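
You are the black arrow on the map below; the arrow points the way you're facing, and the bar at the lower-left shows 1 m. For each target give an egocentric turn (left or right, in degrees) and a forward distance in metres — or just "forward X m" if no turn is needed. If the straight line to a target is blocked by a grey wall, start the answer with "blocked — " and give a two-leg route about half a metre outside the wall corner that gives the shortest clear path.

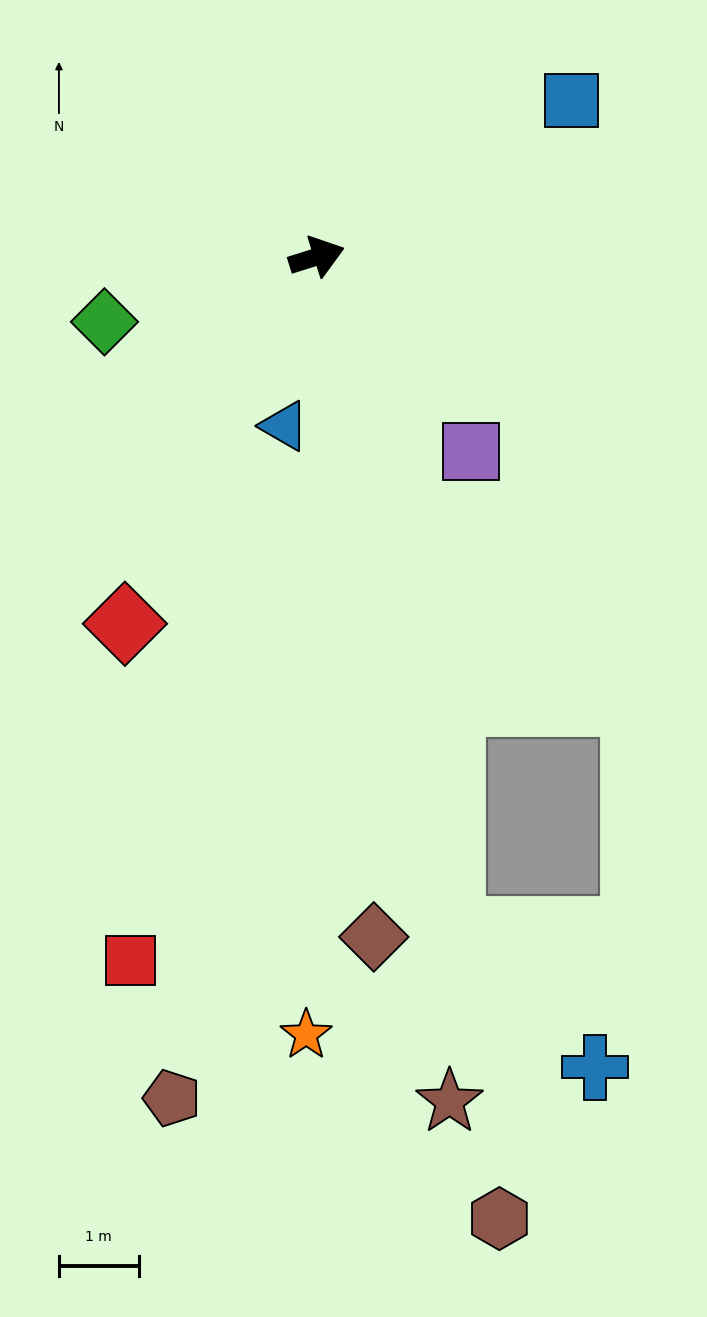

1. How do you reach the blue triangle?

turn right 118°, forward 2.2 m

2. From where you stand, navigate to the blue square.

turn left 14°, forward 3.7 m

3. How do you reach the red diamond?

turn right 135°, forward 5.2 m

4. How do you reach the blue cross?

blocked — turn right 96°, forward 8.6 m, then turn left 35°, forward 2.5 m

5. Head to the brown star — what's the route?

turn right 99°, forward 10.7 m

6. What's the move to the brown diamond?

turn right 103°, forward 8.6 m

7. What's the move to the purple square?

turn right 69°, forward 3.1 m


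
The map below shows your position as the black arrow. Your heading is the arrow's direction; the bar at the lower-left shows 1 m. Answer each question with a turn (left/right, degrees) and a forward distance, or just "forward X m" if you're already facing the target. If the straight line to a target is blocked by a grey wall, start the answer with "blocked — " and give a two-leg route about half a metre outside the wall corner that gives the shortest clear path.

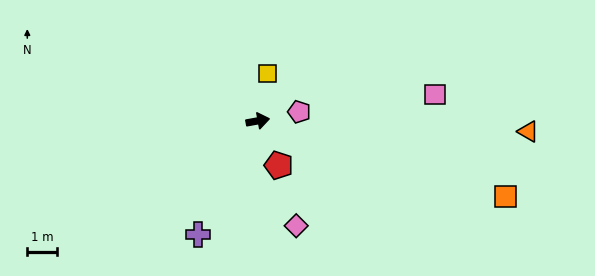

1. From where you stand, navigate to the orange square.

turn right 27°, forward 8.7 m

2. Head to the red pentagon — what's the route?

turn right 75°, forward 1.6 m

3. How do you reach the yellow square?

turn left 68°, forward 1.6 m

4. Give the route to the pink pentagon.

turn left 2°, forward 1.4 m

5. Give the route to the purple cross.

turn right 128°, forward 4.3 m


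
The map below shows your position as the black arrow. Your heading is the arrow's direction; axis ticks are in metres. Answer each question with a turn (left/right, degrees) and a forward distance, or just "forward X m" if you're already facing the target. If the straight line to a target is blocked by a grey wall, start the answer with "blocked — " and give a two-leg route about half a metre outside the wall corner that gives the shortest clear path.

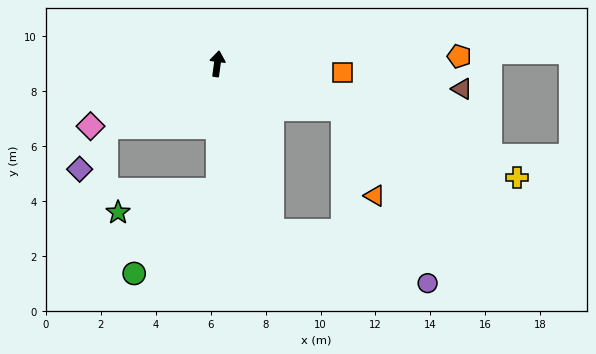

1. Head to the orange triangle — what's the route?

blocked — turn right 103°, forward 4.8 m, then turn right 48°, forward 3.4 m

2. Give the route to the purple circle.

blocked — turn right 154°, forward 6.4 m, then turn left 53°, forward 6.0 m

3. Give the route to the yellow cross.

turn right 103°, forward 11.7 m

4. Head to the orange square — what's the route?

turn right 86°, forward 4.6 m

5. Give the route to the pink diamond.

turn left 124°, forward 5.1 m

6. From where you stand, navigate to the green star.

blocked — turn right 172°, forward 4.6 m, then turn right 77°, forward 3.7 m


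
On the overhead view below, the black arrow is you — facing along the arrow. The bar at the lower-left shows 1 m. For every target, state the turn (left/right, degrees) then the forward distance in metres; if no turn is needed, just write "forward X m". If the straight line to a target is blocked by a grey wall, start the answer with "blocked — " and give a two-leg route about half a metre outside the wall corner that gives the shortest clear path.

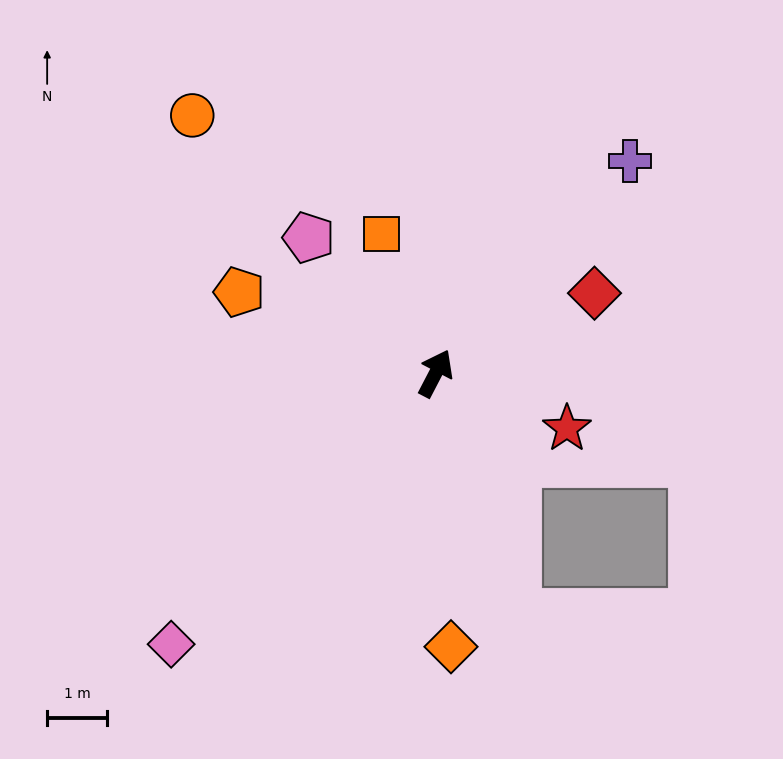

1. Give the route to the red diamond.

turn right 36°, forward 3.0 m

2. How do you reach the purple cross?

turn right 15°, forward 4.8 m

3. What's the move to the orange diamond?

turn right 149°, forward 4.6 m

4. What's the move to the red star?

turn right 85°, forward 2.4 m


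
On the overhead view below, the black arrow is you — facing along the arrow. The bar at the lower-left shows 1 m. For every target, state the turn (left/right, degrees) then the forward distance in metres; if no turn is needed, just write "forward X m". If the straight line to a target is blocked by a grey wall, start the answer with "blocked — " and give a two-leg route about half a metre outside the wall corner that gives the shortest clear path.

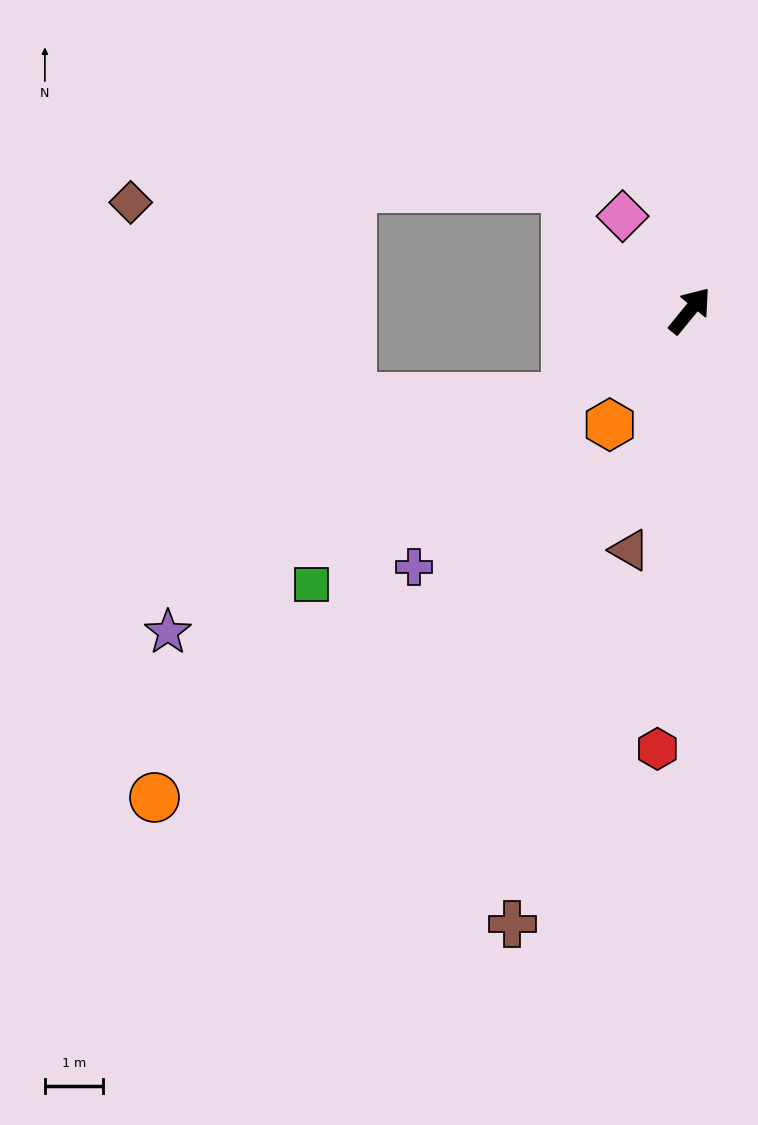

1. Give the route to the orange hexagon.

turn right 176°, forward 2.4 m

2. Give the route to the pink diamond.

turn left 75°, forward 2.0 m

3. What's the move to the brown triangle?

turn right 155°, forward 4.3 m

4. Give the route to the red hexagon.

turn right 145°, forward 7.6 m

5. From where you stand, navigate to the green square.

turn left 165°, forward 8.1 m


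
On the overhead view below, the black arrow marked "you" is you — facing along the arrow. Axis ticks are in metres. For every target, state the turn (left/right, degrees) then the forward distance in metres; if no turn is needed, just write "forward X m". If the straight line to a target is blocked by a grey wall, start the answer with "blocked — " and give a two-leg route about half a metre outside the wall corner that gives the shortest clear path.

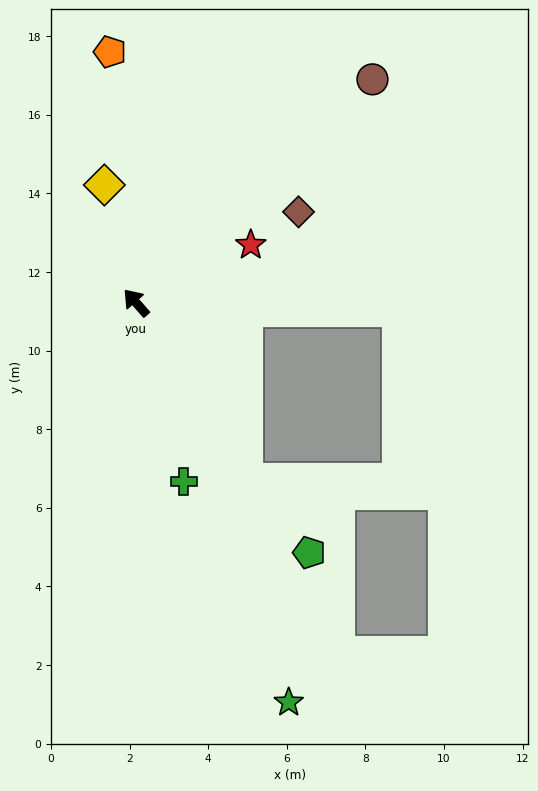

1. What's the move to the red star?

turn right 105°, forward 3.3 m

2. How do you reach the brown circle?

turn right 88°, forward 8.3 m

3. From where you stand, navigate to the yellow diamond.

turn right 26°, forward 3.1 m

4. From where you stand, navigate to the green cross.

turn left 154°, forward 4.7 m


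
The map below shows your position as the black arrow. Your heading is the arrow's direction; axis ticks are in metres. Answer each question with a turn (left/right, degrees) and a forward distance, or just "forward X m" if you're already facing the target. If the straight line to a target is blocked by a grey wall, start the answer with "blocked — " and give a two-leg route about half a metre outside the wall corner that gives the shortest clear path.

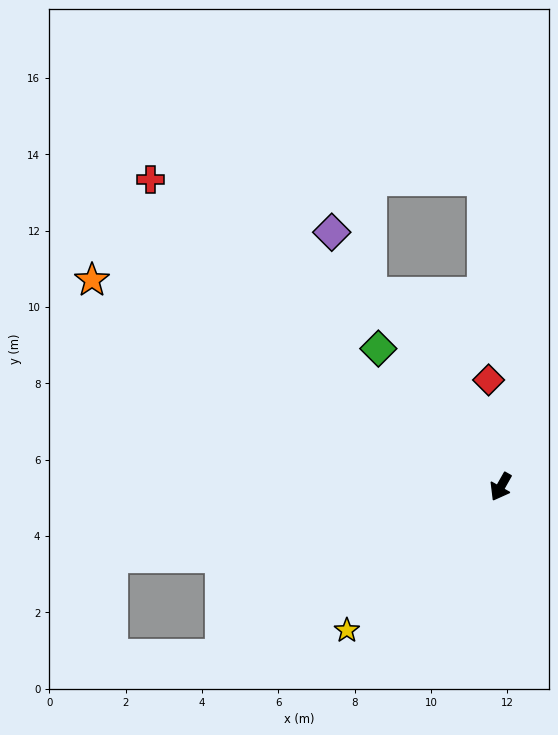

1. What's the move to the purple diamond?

turn right 117°, forward 8.0 m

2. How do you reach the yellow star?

turn right 18°, forward 5.5 m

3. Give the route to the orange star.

turn right 87°, forward 12.0 m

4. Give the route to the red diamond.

turn right 144°, forward 2.8 m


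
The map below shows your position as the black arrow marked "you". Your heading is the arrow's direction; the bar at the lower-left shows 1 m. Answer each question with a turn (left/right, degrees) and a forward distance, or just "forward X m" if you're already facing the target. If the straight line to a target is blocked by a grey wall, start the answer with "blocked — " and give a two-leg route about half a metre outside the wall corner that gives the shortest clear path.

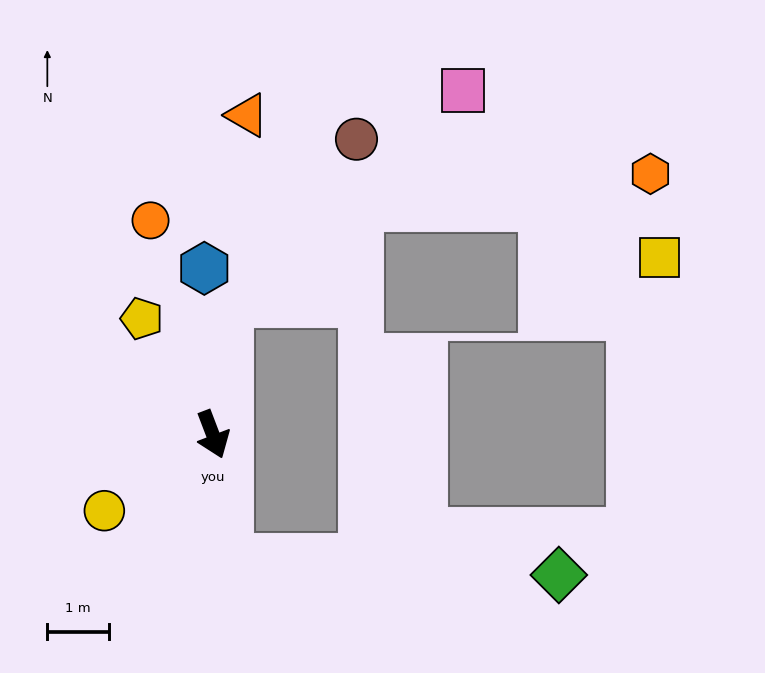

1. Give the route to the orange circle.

turn left 175°, forward 3.6 m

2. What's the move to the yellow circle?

turn right 76°, forward 2.2 m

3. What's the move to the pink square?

blocked — turn left 153°, forward 2.2 m, then turn right 42°, forward 5.2 m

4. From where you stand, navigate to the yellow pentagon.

turn right 169°, forward 2.2 m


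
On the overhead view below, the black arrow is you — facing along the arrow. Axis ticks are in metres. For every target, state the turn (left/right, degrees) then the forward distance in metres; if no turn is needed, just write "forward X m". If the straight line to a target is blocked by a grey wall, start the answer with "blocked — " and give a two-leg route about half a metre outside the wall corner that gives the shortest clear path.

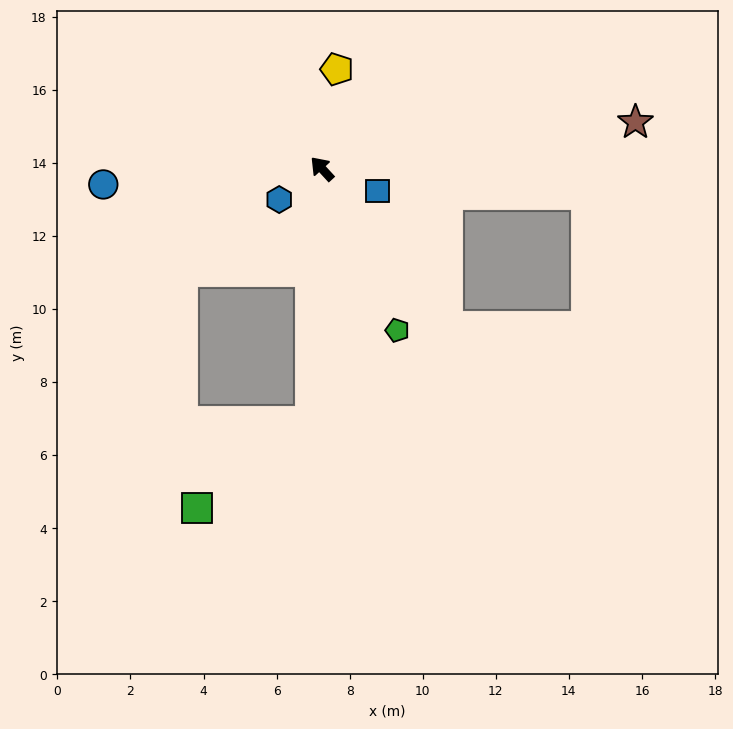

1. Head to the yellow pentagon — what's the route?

turn right 51°, forward 2.8 m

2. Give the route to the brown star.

turn right 124°, forward 8.7 m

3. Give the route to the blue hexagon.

turn left 83°, forward 1.4 m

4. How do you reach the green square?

blocked — turn left 135°, forward 6.9 m, then turn right 50°, forward 3.9 m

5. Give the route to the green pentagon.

turn left 162°, forward 4.9 m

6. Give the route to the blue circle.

turn left 51°, forward 6.0 m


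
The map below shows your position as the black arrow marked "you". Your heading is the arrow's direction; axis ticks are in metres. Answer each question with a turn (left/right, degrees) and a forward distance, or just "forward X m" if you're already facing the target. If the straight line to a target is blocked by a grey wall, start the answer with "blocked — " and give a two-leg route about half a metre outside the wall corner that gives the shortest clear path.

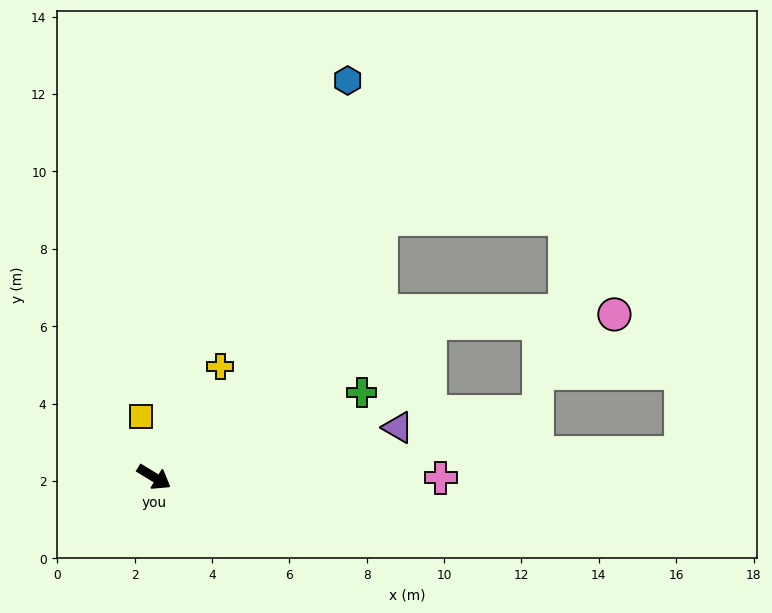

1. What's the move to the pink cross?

turn left 31°, forward 7.4 m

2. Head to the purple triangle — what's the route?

turn left 43°, forward 6.4 m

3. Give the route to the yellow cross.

turn left 90°, forward 3.3 m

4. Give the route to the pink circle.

blocked — turn left 60°, forward 8.2 m, then turn right 26°, forward 4.8 m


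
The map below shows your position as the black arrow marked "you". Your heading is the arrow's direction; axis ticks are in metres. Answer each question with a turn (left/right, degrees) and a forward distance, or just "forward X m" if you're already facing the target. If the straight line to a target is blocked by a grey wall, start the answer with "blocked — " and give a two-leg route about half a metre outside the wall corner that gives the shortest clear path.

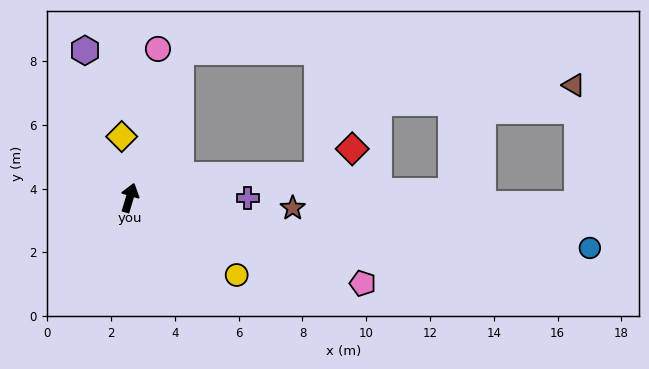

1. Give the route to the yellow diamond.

turn left 24°, forward 1.9 m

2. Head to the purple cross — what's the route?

turn right 74°, forward 3.7 m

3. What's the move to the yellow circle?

turn right 109°, forward 4.1 m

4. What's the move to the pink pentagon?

turn right 94°, forward 7.8 m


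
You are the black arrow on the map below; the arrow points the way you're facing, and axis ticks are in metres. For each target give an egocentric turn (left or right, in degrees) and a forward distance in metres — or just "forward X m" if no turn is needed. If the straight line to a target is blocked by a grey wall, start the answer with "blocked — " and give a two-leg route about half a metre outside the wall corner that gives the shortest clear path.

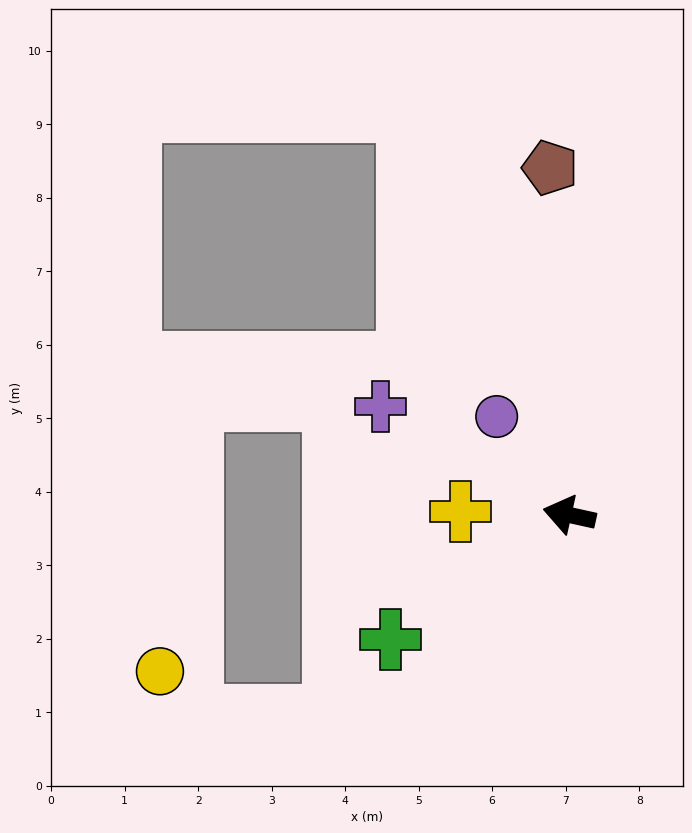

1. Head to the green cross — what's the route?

turn left 47°, forward 3.0 m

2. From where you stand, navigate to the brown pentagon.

turn right 74°, forward 4.7 m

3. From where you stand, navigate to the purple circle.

turn right 41°, forward 1.7 m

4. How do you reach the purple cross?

turn right 17°, forward 3.0 m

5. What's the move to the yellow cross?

turn left 11°, forward 1.5 m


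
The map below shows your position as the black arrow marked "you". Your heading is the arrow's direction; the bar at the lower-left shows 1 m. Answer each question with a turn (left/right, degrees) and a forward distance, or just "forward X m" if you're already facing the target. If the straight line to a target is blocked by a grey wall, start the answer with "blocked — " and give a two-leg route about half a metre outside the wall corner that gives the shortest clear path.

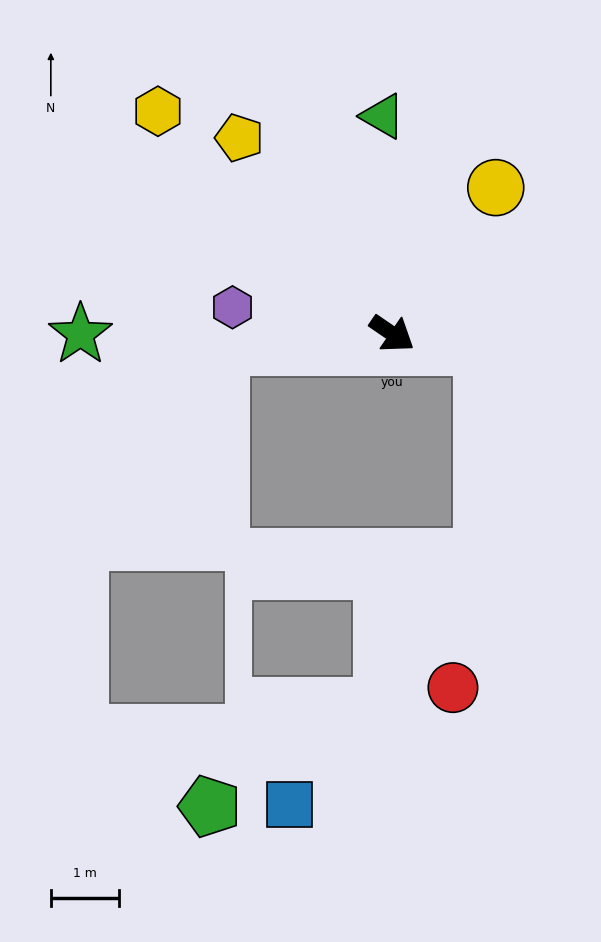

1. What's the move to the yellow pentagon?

turn left 162°, forward 3.6 m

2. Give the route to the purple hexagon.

turn right 155°, forward 2.4 m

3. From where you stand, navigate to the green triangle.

turn left 127°, forward 3.2 m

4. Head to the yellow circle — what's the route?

turn left 89°, forward 2.6 m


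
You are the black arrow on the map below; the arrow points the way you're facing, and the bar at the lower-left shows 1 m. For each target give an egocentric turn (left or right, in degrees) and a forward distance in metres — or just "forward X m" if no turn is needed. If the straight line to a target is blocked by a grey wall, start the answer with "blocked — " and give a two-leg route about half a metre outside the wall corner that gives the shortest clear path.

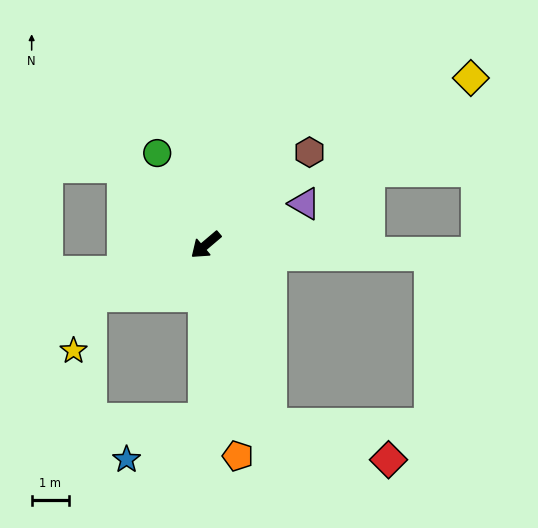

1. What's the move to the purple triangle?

turn left 162°, forward 2.9 m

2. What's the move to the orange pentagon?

turn left 58°, forward 5.7 m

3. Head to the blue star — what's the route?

blocked — turn left 49°, forward 4.7 m, then turn right 62°, forward 2.3 m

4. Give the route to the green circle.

turn right 102°, forward 2.8 m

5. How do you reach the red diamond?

blocked — turn left 70°, forward 5.1 m, then turn left 53°, forward 3.3 m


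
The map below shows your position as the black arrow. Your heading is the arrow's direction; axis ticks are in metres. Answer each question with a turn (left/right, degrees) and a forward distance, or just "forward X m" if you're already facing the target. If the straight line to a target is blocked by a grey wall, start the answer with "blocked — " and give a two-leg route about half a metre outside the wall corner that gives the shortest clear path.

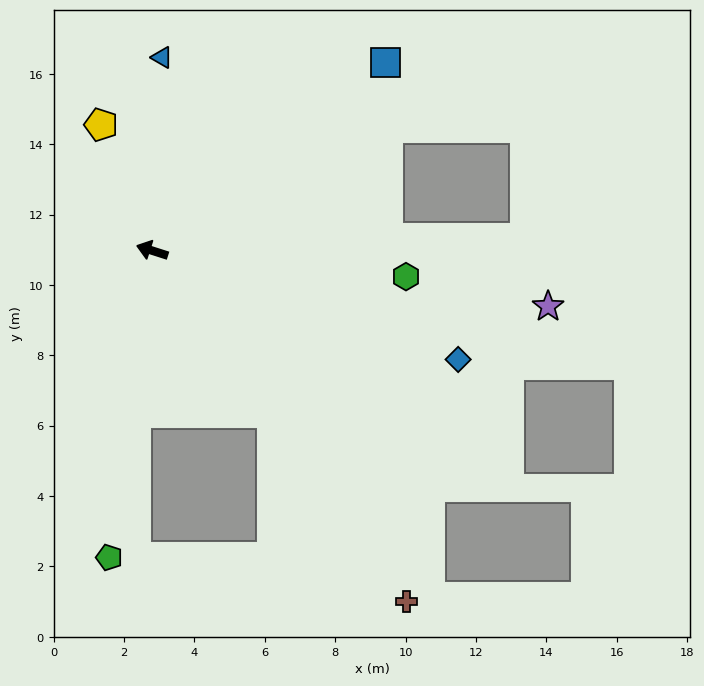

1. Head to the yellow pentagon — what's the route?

turn right 50°, forward 3.9 m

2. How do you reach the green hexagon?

turn right 168°, forward 7.3 m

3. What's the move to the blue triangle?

turn right 75°, forward 5.5 m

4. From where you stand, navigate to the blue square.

turn right 123°, forward 8.5 m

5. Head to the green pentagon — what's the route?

turn left 100°, forward 8.8 m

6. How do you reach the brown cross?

turn left 144°, forward 12.3 m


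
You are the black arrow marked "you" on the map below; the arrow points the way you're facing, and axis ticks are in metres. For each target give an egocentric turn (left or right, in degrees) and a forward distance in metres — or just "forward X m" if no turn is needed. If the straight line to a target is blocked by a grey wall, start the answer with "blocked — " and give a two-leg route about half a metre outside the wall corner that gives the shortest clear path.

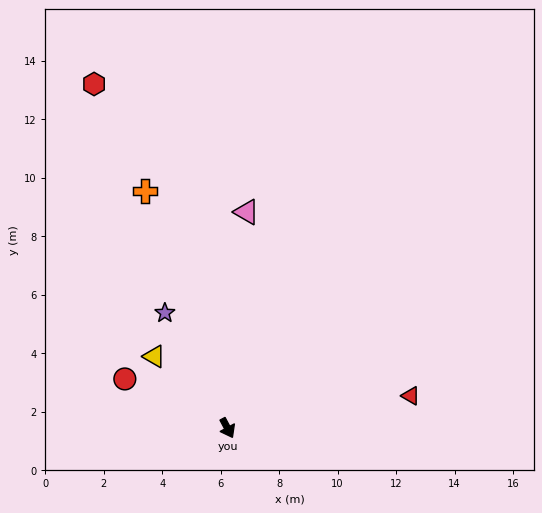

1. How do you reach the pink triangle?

turn left 147°, forward 7.4 m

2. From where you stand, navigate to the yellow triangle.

turn right 162°, forward 3.5 m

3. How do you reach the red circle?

turn right 144°, forward 3.9 m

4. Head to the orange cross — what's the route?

turn left 171°, forward 8.6 m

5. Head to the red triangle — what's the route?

turn left 72°, forward 6.4 m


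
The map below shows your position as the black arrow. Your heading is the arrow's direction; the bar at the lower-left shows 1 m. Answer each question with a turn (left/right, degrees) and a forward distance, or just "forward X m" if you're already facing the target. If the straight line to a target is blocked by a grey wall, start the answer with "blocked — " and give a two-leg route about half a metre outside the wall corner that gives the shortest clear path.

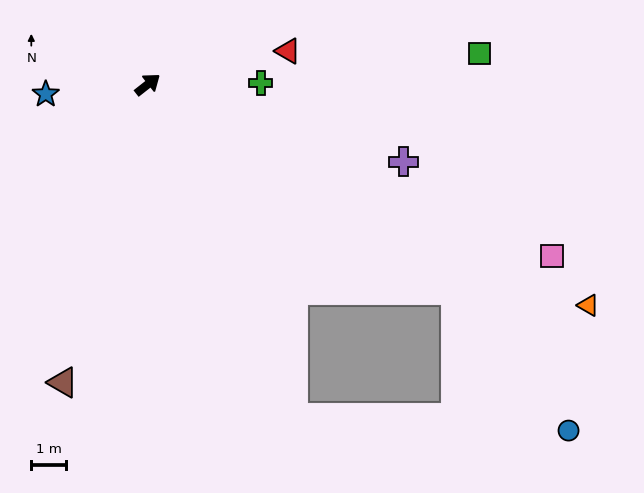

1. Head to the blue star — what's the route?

turn left 147°, forward 3.0 m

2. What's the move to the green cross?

turn right 37°, forward 3.3 m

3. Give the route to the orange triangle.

turn right 65°, forward 14.4 m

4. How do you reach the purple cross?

turn right 55°, forward 7.8 m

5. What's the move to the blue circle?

blocked — turn right 72°, forward 10.8 m, then turn right 17°, forward 5.2 m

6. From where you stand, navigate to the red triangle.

turn right 25°, forward 4.2 m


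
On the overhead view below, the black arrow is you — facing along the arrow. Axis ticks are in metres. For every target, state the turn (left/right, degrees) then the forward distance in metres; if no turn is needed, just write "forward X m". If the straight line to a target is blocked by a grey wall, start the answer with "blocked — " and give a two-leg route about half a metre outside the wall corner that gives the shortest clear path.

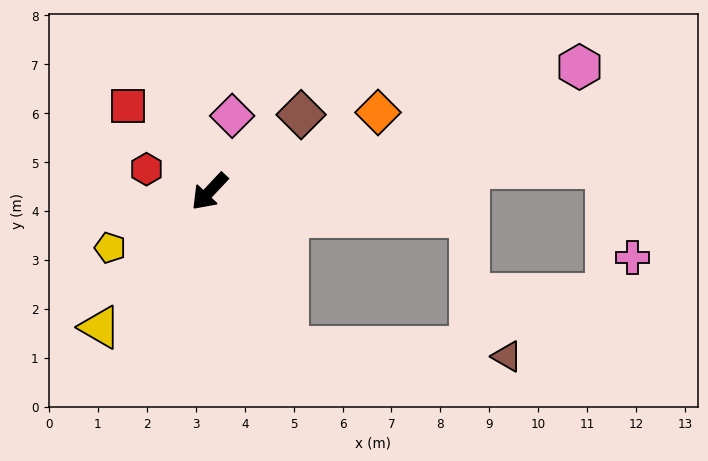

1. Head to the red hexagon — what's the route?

turn right 66°, forward 1.4 m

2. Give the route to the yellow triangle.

turn left 4°, forward 3.6 m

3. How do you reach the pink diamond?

turn right 153°, forward 1.6 m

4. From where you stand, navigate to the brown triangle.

blocked — turn left 70°, forward 3.6 m, then turn left 61°, forward 4.5 m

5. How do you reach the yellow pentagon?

turn right 17°, forward 2.3 m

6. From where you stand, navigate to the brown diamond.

turn left 173°, forward 2.4 m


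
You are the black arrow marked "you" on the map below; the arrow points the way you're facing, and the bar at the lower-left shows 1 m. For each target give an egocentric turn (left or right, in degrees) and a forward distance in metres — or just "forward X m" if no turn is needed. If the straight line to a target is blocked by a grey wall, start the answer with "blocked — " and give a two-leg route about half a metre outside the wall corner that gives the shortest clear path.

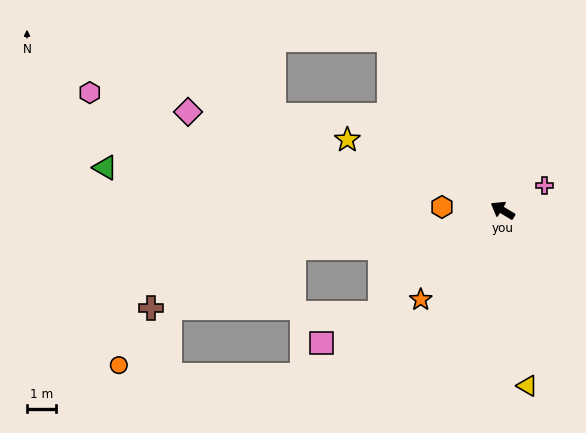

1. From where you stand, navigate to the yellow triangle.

turn left 129°, forward 6.1 m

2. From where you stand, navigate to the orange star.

turn left 78°, forward 4.2 m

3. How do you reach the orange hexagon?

turn left 28°, forward 2.1 m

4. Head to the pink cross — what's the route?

turn right 118°, forward 1.7 m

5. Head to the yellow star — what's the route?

turn left 7°, forward 5.9 m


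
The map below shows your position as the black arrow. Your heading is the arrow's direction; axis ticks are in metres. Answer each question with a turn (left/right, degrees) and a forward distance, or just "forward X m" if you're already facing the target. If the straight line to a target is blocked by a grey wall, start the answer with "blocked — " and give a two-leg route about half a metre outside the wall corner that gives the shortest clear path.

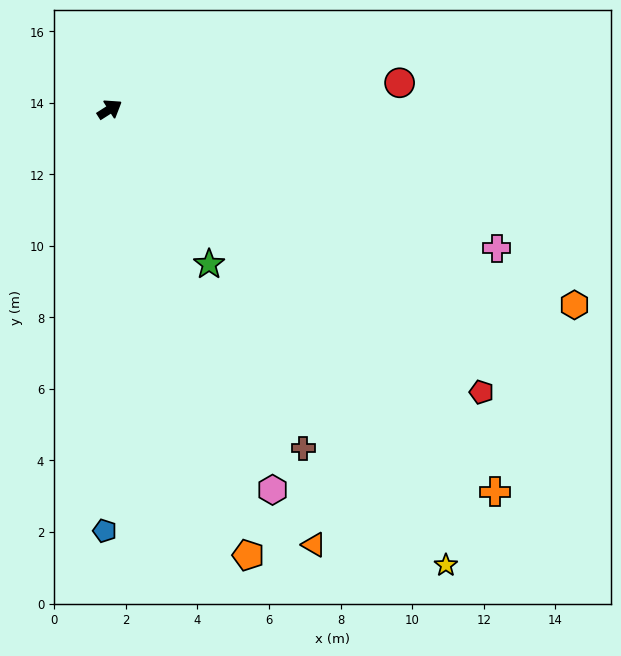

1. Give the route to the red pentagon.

turn right 70°, forward 13.1 m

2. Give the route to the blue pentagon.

turn right 123°, forward 11.8 m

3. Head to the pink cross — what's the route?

turn right 52°, forward 11.5 m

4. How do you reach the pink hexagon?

turn right 99°, forward 11.6 m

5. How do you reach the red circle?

turn right 27°, forward 8.1 m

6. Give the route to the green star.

turn right 90°, forward 5.1 m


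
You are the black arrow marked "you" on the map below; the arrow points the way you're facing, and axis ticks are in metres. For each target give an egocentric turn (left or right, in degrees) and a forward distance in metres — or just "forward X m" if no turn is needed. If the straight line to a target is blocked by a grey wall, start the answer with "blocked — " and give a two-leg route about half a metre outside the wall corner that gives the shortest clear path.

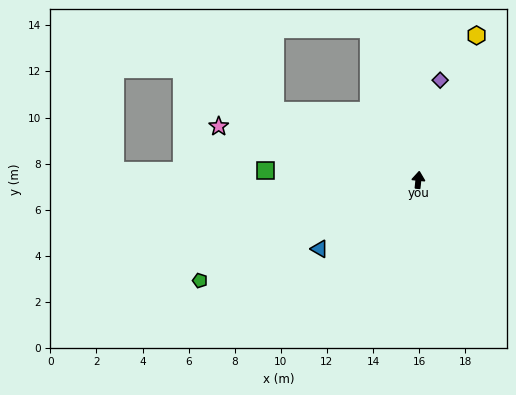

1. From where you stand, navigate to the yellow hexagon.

turn right 16°, forward 6.8 m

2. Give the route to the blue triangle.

turn left 131°, forward 5.2 m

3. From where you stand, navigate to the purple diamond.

turn right 6°, forward 4.4 m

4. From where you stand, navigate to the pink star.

turn left 81°, forward 9.0 m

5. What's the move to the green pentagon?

turn left 121°, forward 10.4 m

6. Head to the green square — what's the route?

turn left 92°, forward 6.7 m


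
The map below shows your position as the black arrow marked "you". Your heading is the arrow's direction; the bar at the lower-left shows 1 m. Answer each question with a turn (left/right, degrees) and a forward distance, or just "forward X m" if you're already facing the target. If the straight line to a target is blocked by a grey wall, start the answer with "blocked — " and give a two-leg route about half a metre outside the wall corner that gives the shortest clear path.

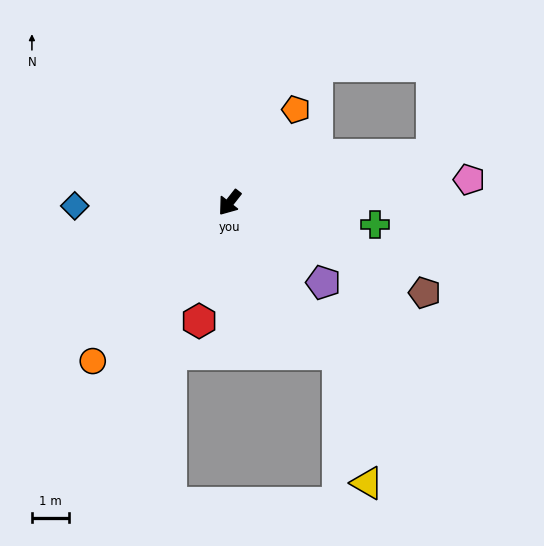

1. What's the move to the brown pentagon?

turn left 103°, forward 5.7 m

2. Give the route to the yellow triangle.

blocked — turn left 74°, forward 5.0 m, then turn right 23°, forward 3.5 m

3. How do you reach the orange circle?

turn right 3°, forward 5.6 m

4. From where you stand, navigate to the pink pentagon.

turn left 134°, forward 6.4 m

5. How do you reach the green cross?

turn left 119°, forward 3.9 m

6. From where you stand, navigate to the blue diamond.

turn right 51°, forward 4.1 m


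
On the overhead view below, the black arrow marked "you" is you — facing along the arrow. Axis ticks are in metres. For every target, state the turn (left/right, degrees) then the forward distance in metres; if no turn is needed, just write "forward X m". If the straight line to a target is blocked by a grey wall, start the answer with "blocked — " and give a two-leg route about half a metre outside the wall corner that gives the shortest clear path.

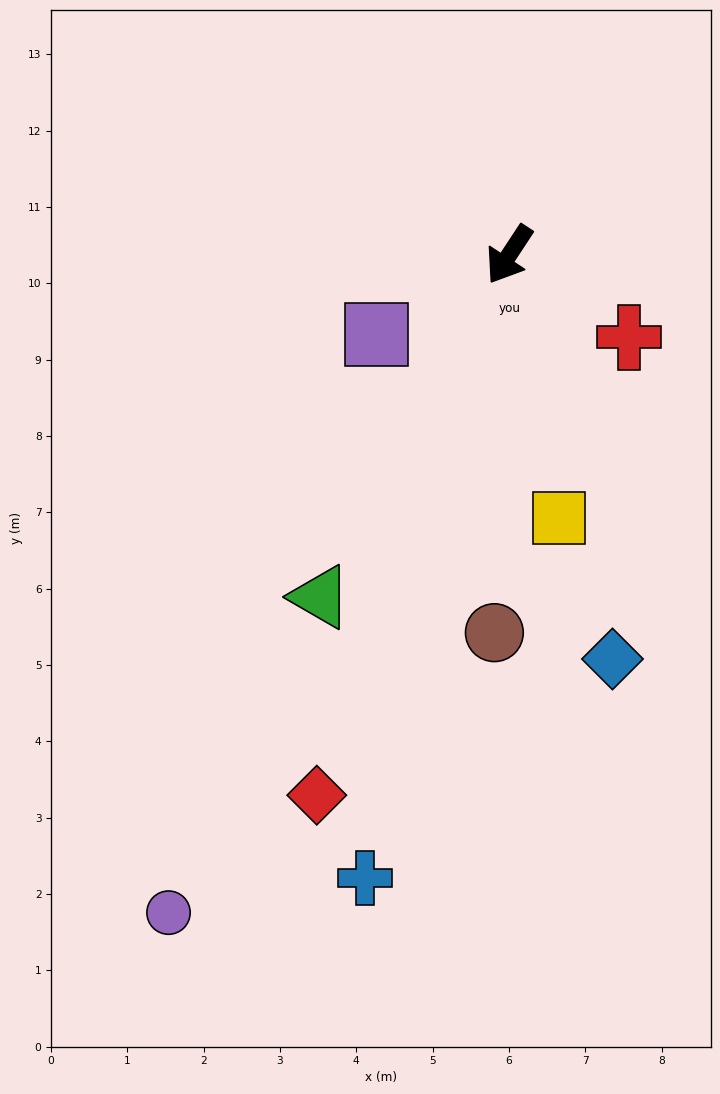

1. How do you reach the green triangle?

turn left 4°, forward 5.1 m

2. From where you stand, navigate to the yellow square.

turn left 44°, forward 3.5 m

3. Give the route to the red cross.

turn left 89°, forward 1.9 m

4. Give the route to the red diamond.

turn left 14°, forward 7.5 m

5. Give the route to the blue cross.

turn left 20°, forward 8.4 m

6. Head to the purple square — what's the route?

turn right 26°, forward 2.0 m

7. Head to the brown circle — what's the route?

turn left 31°, forward 5.0 m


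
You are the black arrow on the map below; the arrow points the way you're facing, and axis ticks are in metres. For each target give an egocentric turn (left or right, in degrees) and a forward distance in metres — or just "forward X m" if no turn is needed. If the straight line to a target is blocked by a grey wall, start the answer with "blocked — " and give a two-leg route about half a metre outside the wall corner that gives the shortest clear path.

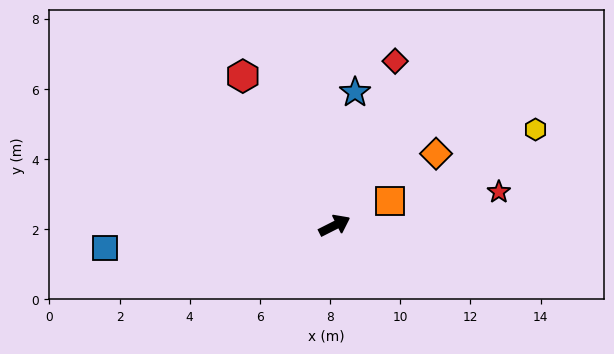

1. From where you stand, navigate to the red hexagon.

turn left 95°, forward 5.0 m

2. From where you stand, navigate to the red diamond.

turn left 43°, forward 5.0 m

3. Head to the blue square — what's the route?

turn left 159°, forward 6.6 m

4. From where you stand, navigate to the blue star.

turn left 54°, forward 3.8 m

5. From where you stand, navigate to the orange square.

turn right 3°, forward 1.7 m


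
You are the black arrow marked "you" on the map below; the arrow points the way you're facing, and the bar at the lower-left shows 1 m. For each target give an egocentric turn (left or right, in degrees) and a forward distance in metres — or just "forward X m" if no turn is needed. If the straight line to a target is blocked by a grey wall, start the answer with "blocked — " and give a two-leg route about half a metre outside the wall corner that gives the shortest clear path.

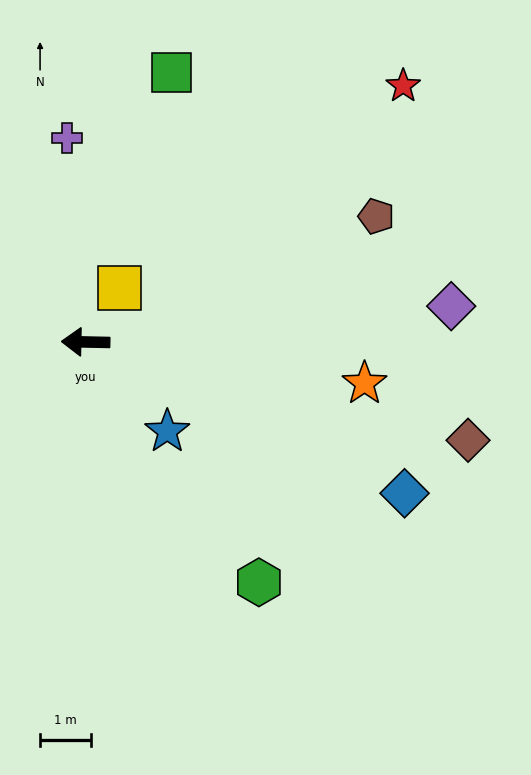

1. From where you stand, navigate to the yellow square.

turn right 121°, forward 1.2 m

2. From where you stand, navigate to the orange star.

turn left 173°, forward 5.5 m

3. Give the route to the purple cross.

turn right 84°, forward 4.0 m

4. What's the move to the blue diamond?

turn left 156°, forward 6.9 m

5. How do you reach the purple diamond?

turn right 173°, forward 7.2 m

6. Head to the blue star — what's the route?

turn left 134°, forward 2.4 m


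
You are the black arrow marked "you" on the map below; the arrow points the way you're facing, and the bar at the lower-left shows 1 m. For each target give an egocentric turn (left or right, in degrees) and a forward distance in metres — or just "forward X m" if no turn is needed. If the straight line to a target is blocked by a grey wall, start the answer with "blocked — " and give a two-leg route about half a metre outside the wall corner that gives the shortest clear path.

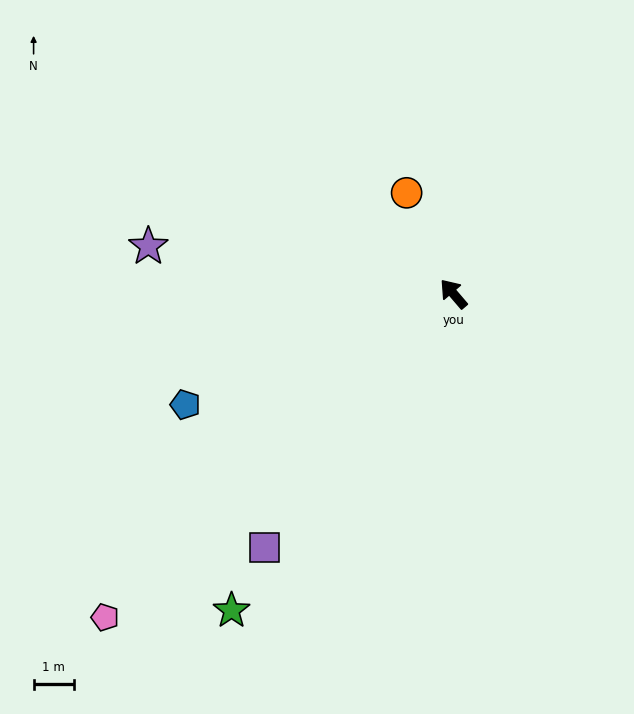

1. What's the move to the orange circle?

turn right 16°, forward 2.8 m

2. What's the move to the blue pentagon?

turn left 72°, forward 7.2 m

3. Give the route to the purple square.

turn left 103°, forward 7.9 m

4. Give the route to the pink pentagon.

turn left 92°, forward 11.8 m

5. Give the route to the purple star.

turn left 41°, forward 7.7 m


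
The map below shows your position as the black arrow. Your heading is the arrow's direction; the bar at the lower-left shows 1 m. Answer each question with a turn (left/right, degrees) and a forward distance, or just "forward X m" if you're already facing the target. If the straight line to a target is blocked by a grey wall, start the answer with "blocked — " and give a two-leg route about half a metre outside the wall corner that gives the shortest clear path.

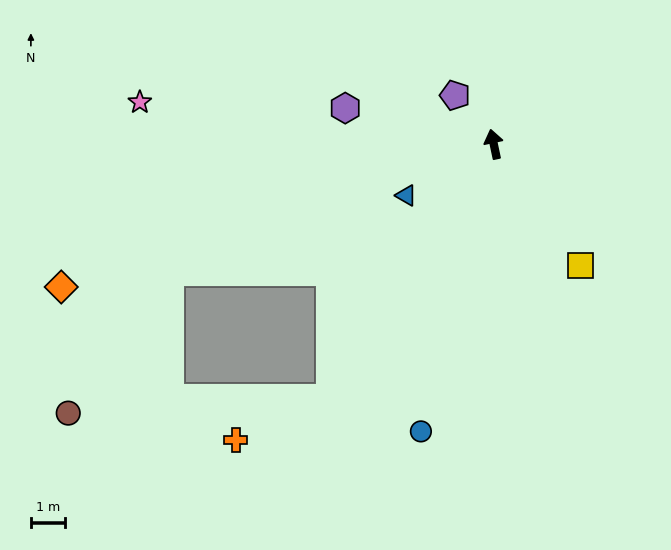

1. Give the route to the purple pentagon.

turn left 27°, forward 1.8 m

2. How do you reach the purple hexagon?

turn left 64°, forward 4.4 m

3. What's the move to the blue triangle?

turn left 108°, forward 2.9 m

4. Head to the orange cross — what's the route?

blocked — turn left 135°, forward 8.7 m, then turn right 33°, forward 3.0 m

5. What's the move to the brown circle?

blocked — turn left 135°, forward 8.7 m, then turn right 54°, forward 7.6 m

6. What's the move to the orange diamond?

turn left 96°, forward 13.2 m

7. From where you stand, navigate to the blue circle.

turn left 154°, forward 8.6 m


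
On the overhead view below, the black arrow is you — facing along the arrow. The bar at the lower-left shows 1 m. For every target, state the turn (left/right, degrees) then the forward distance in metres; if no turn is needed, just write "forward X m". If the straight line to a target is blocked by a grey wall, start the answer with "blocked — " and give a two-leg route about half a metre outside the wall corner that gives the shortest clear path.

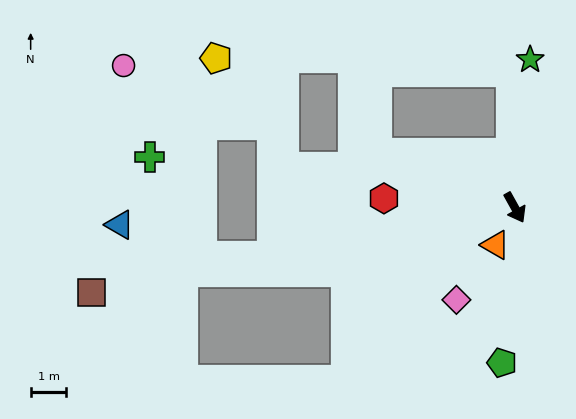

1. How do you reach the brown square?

turn right 108°, forward 12.1 m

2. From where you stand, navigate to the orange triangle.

turn right 57°, forward 1.2 m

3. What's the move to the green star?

turn left 145°, forward 4.2 m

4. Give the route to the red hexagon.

turn right 123°, forward 3.7 m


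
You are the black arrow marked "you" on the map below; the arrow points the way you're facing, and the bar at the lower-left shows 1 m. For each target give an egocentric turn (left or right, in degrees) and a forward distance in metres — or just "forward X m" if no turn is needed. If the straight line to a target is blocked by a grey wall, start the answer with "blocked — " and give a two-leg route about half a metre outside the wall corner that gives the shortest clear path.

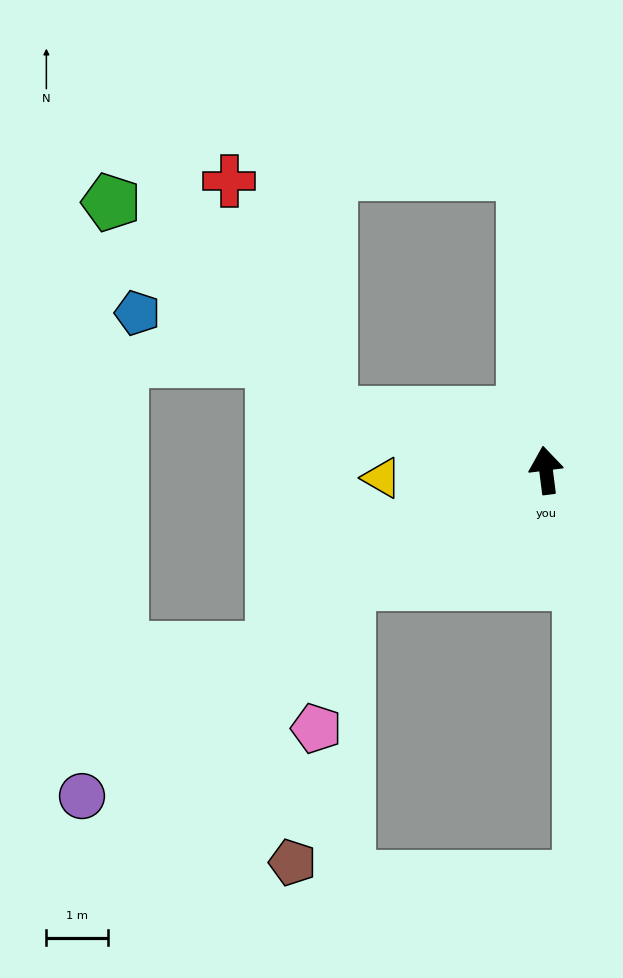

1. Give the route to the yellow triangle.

turn left 85°, forward 2.7 m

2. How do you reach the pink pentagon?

blocked — turn left 113°, forward 3.7 m, then turn left 47°, forward 2.4 m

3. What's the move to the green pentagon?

blocked — turn left 68°, forward 3.6 m, then turn right 29°, forward 4.9 m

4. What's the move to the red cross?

blocked — turn left 68°, forward 3.6 m, then turn right 52°, forward 4.1 m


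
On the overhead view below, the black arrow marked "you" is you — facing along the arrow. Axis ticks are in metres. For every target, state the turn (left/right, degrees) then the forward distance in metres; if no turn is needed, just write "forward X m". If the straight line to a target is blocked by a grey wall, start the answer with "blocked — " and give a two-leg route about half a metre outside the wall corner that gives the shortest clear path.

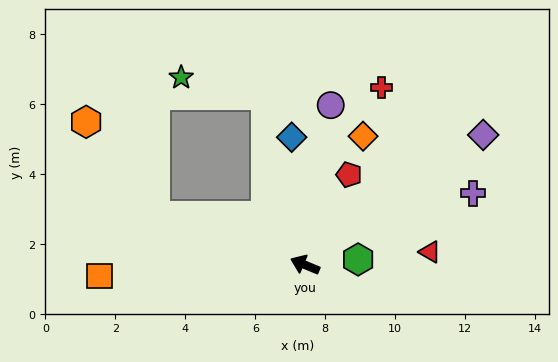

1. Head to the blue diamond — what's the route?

turn right 61°, forward 3.7 m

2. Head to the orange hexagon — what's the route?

blocked — turn left 4°, forward 4.5 m, then turn right 35°, forward 3.3 m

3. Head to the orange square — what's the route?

turn left 26°, forward 5.9 m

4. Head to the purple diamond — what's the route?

turn right 121°, forward 6.3 m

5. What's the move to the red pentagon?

turn right 93°, forward 2.9 m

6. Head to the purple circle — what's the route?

turn right 77°, forward 4.6 m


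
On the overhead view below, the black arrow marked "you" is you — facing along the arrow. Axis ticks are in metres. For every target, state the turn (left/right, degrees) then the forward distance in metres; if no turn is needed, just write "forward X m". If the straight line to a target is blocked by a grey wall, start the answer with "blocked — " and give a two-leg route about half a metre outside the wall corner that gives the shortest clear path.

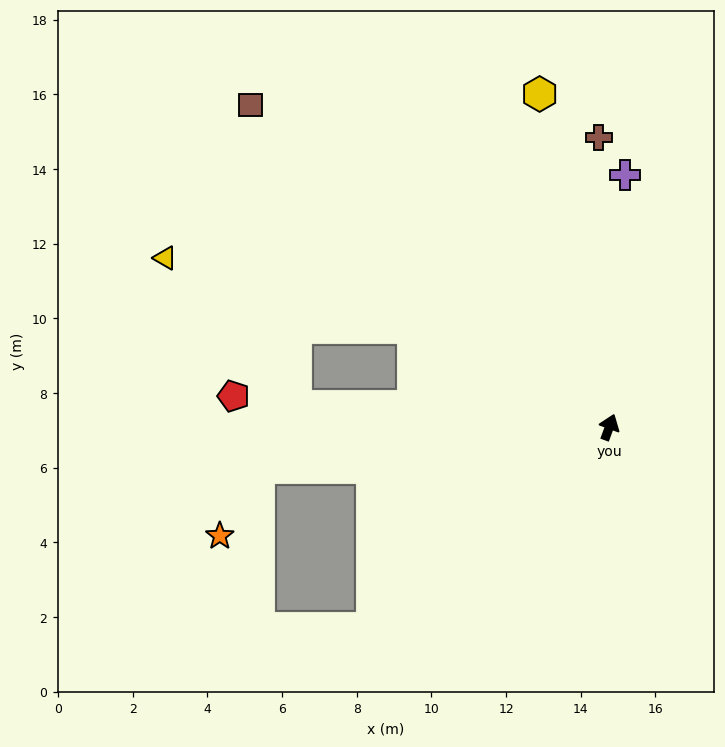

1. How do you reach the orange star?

blocked — turn left 117°, forward 9.4 m, then turn left 53°, forward 2.1 m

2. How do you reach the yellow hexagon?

turn left 32°, forward 9.1 m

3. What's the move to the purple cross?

turn left 17°, forward 6.8 m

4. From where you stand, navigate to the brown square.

turn left 68°, forward 12.9 m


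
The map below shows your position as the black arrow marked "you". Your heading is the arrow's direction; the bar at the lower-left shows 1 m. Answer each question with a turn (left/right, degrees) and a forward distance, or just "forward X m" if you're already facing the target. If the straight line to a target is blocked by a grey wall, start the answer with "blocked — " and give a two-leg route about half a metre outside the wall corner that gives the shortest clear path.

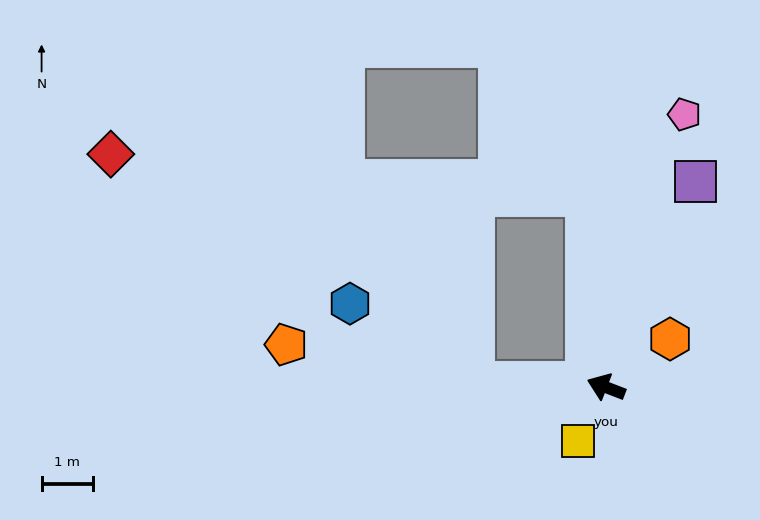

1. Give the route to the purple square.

turn right 92°, forward 4.4 m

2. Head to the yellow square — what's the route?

turn left 83°, forward 1.2 m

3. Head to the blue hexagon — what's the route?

blocked — turn left 19°, forward 2.6 m, then turn right 31°, forward 2.8 m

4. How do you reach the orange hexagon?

turn right 122°, forward 1.6 m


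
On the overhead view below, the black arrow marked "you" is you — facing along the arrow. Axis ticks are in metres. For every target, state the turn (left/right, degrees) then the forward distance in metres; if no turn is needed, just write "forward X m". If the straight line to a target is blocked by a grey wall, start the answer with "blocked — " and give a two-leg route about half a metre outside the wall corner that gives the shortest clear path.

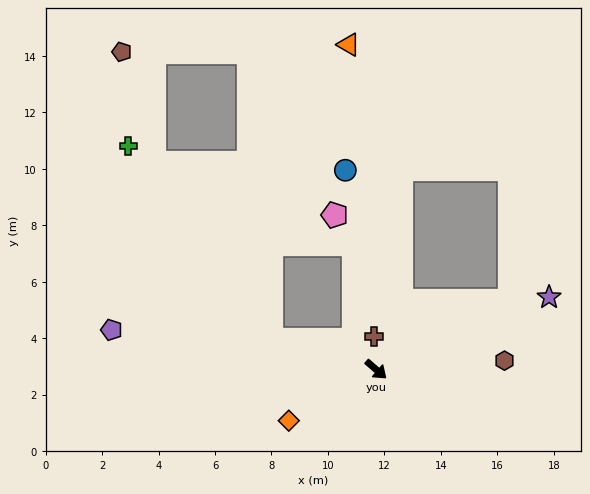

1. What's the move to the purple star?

turn left 64°, forward 6.6 m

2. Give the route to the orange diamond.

turn right 109°, forward 3.6 m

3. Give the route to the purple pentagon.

turn right 148°, forward 9.5 m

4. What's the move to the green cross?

blocked — turn right 155°, forward 3.9 m, then turn right 38°, forward 8.5 m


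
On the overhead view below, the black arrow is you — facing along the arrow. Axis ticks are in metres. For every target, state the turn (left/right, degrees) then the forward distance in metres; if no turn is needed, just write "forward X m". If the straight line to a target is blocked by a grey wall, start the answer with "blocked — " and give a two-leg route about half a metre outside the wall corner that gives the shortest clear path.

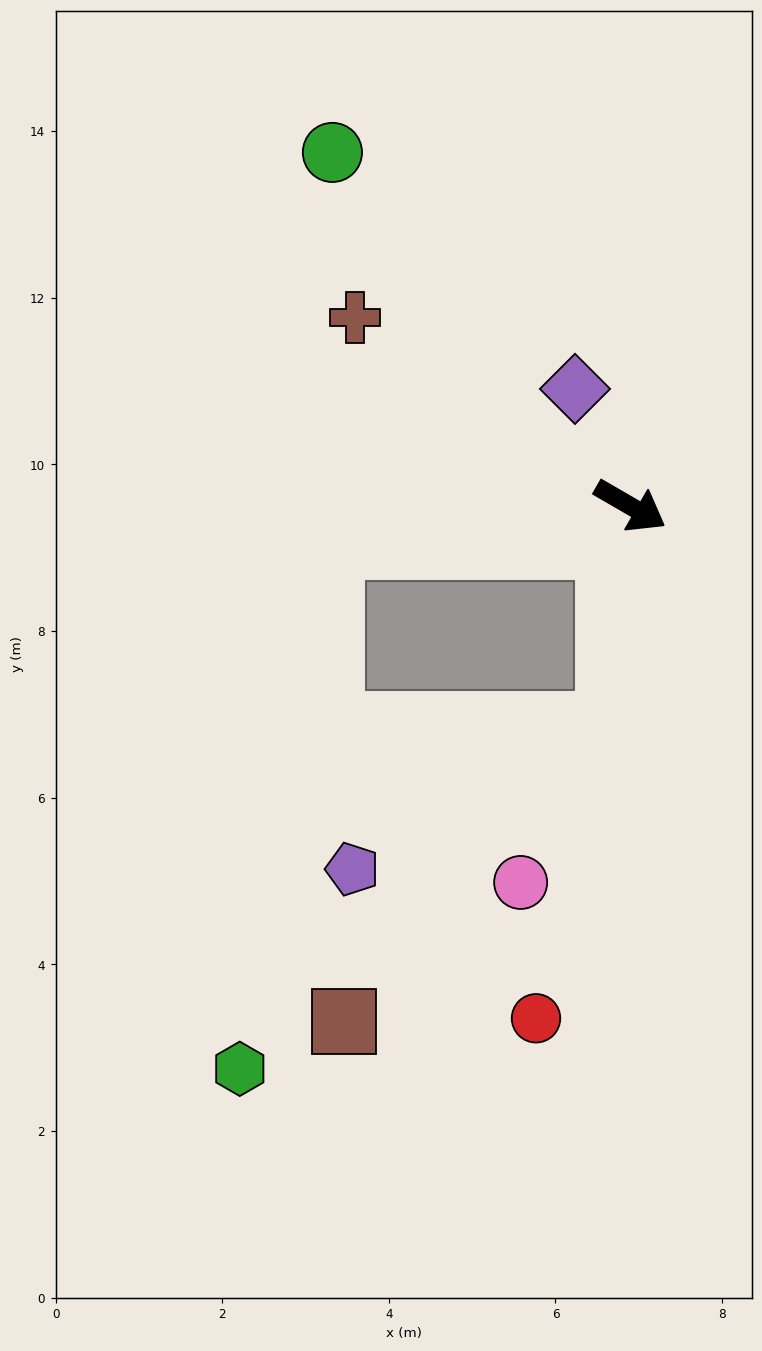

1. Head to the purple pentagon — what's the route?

blocked — turn right 65°, forward 2.7 m, then turn right 56°, forward 3.5 m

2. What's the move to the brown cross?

turn left 176°, forward 4.0 m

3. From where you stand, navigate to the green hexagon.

blocked — turn right 143°, forward 3.6 m, then turn left 73°, forward 6.4 m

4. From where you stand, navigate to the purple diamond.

turn left 145°, forward 1.6 m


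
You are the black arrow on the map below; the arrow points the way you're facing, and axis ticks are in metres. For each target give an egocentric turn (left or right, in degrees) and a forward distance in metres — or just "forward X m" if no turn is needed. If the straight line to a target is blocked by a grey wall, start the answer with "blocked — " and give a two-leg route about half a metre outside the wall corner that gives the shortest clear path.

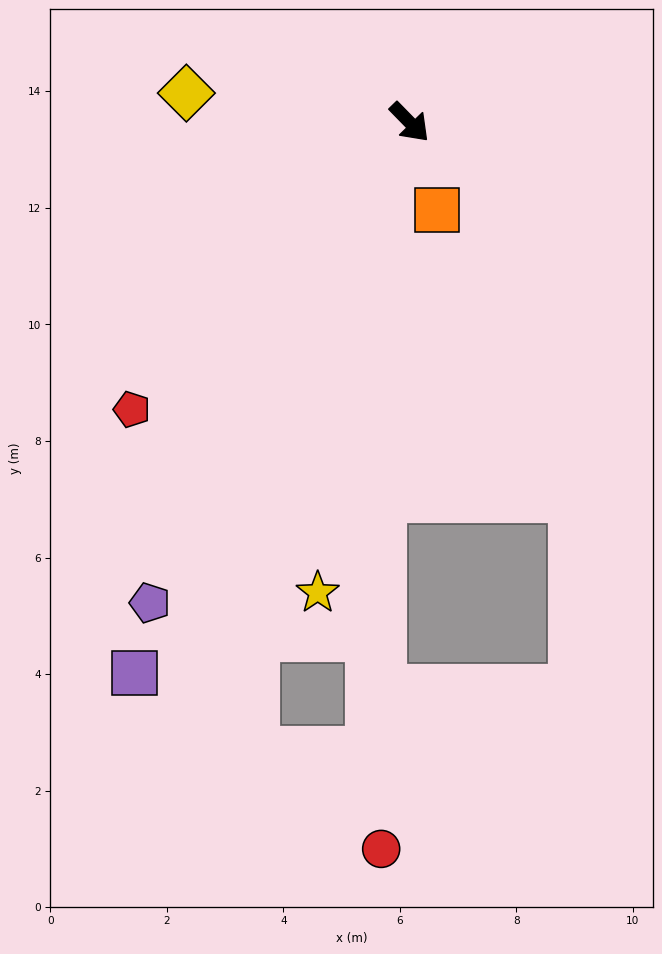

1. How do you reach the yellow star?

turn right 55°, forward 8.2 m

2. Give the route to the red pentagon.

turn right 88°, forward 6.9 m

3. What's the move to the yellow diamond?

turn right 142°, forward 3.9 m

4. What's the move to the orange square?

turn right 27°, forward 1.6 m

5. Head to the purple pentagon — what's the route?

turn right 73°, forward 9.4 m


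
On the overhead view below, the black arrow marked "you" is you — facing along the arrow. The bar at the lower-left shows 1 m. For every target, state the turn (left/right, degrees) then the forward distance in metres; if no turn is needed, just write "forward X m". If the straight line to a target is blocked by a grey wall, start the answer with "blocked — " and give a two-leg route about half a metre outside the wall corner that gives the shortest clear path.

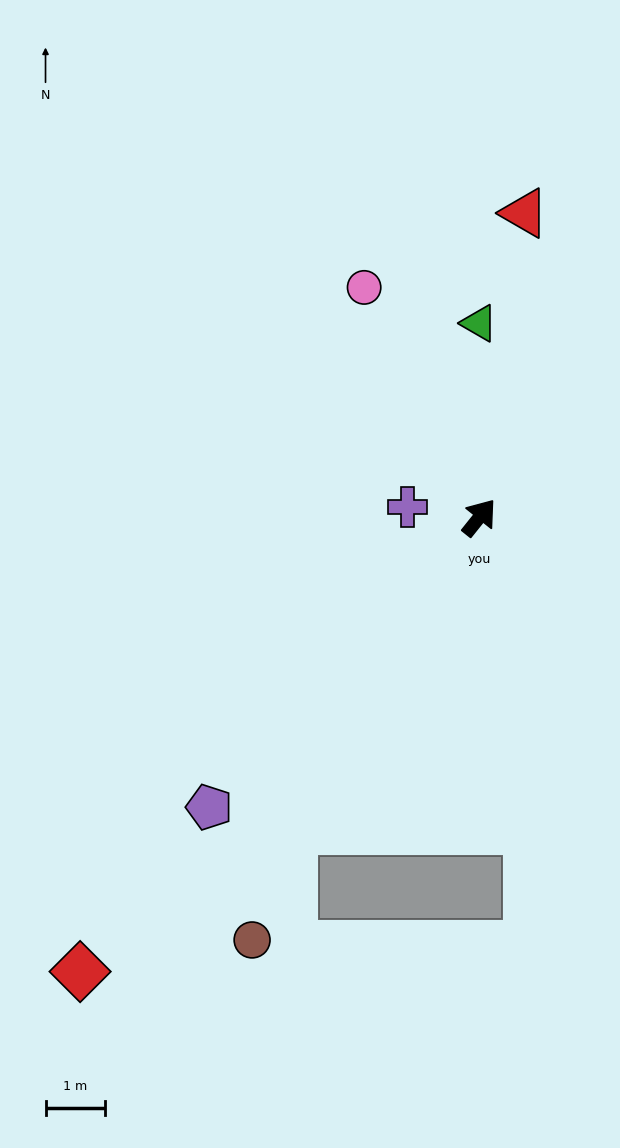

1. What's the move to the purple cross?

turn left 120°, forward 1.2 m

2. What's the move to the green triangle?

turn left 39°, forward 3.3 m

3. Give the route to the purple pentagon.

turn left 176°, forward 6.7 m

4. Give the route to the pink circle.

turn left 65°, forward 4.4 m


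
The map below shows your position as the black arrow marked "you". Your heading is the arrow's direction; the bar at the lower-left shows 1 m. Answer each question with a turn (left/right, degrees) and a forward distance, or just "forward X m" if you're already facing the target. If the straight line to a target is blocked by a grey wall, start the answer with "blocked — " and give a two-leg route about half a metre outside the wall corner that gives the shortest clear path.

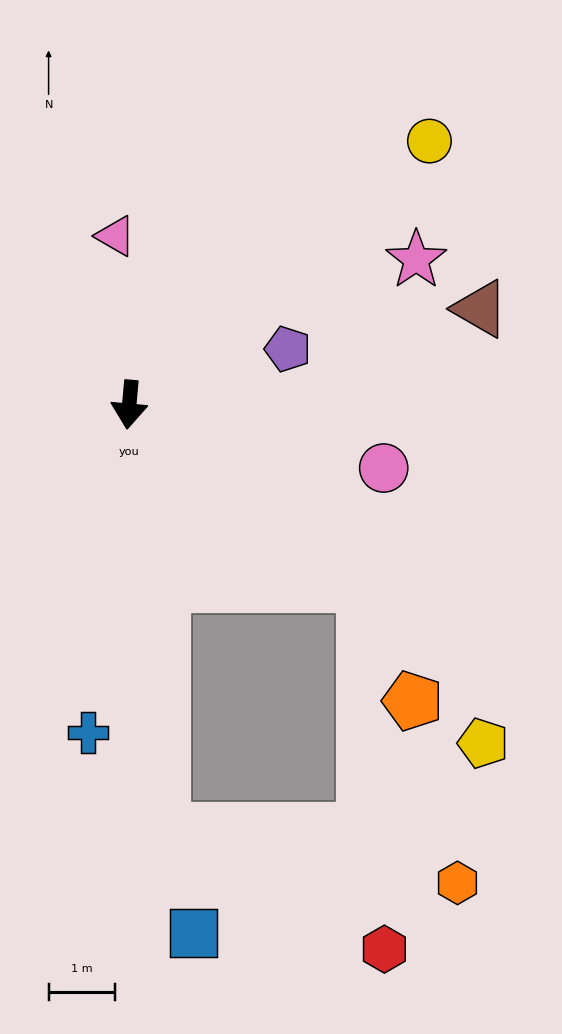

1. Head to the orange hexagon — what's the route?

blocked — turn left 10°, forward 6.5 m, then turn left 75°, forward 4.5 m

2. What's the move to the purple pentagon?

turn left 115°, forward 2.5 m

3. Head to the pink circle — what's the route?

turn left 81°, forward 4.0 m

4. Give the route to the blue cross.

forward 5.0 m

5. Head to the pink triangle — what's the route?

turn right 170°, forward 2.6 m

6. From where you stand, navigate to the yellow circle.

turn left 136°, forward 6.0 m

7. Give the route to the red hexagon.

blocked — turn left 58°, forward 4.5 m, then turn right 50°, forward 5.5 m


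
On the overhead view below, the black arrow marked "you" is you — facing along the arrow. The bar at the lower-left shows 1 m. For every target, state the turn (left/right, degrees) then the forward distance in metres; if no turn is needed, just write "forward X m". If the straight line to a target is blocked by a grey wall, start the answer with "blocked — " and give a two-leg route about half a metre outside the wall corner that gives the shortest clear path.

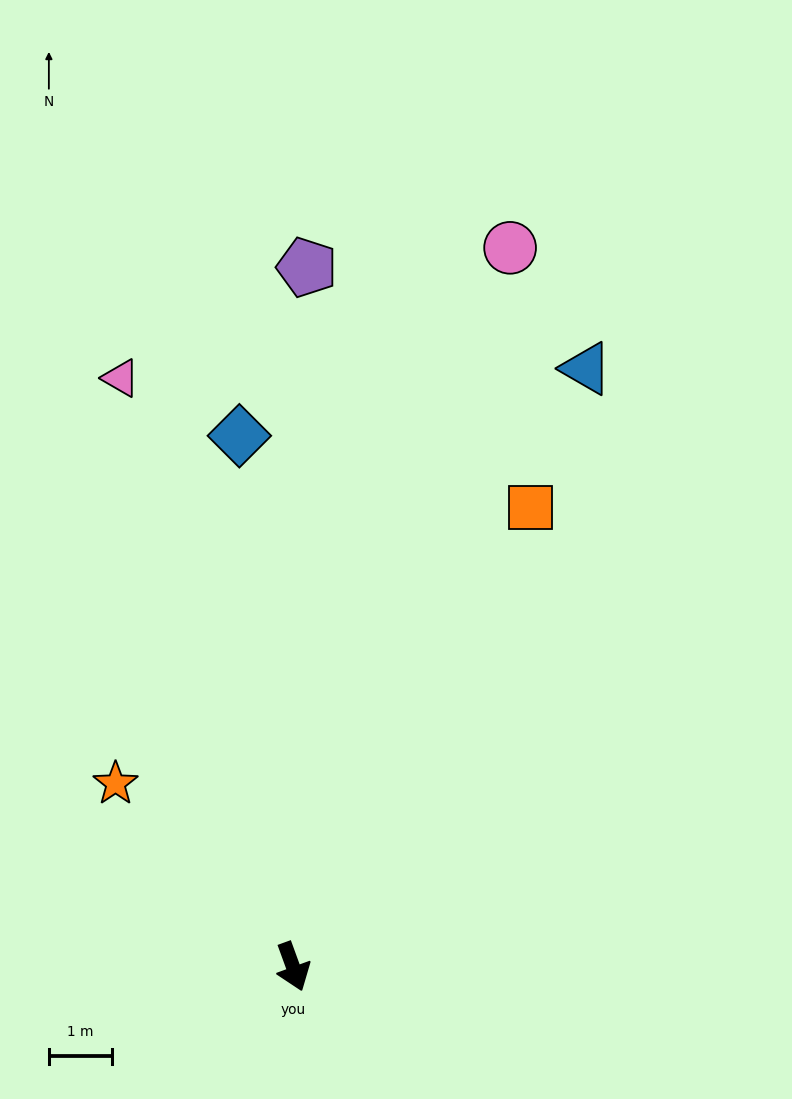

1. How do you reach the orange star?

turn right 156°, forward 4.0 m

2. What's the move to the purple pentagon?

turn left 159°, forward 11.0 m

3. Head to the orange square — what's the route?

turn left 133°, forward 8.2 m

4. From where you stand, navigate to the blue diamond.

turn left 166°, forward 8.4 m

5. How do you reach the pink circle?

turn left 143°, forward 11.9 m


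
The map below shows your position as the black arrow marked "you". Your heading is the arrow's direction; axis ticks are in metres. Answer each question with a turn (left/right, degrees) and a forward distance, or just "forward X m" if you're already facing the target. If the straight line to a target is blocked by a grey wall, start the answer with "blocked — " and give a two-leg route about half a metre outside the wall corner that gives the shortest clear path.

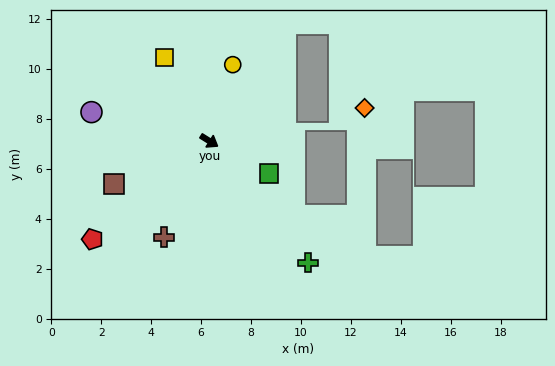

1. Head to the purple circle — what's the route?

turn right 162°, forward 4.9 m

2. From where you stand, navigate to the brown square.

turn right 124°, forward 4.2 m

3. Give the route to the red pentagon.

turn right 108°, forward 6.1 m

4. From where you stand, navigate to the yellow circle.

turn left 105°, forward 3.2 m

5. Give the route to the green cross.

turn right 19°, forward 6.3 m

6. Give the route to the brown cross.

turn right 83°, forward 4.3 m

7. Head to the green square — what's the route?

turn left 3°, forward 2.7 m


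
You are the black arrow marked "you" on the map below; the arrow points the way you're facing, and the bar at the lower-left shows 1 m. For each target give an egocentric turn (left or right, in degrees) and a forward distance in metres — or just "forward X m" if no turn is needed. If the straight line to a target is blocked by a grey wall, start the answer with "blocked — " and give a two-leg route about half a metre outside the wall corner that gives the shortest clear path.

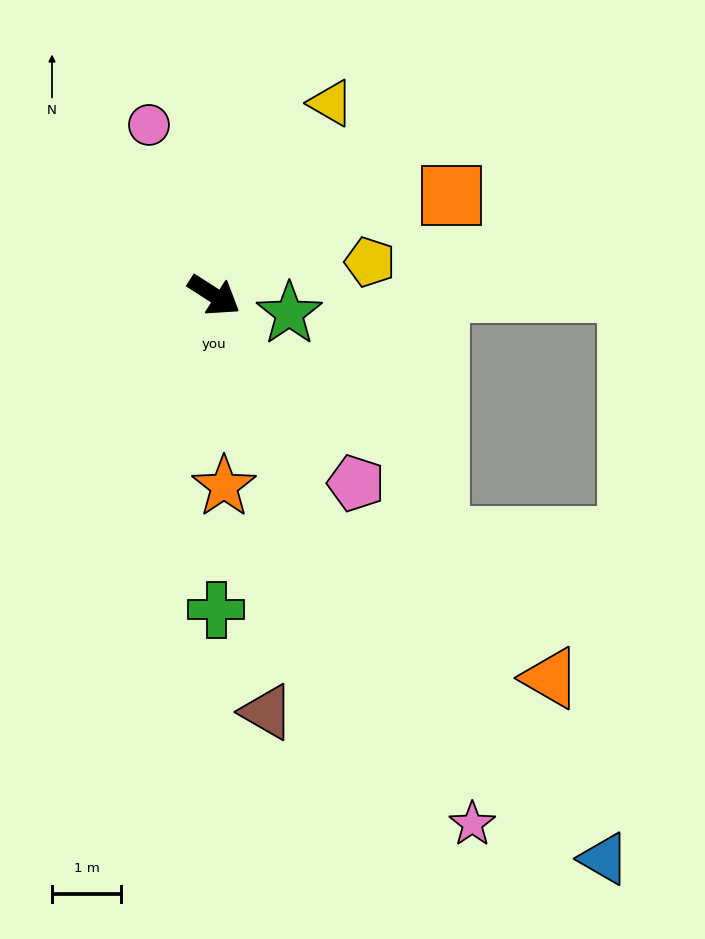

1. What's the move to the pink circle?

turn left 144°, forward 2.6 m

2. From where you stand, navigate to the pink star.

turn right 31°, forward 8.5 m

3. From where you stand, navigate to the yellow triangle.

turn left 91°, forward 3.3 m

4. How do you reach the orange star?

turn right 54°, forward 2.8 m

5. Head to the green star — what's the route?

turn left 19°, forward 1.1 m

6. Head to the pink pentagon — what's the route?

turn right 20°, forward 3.4 m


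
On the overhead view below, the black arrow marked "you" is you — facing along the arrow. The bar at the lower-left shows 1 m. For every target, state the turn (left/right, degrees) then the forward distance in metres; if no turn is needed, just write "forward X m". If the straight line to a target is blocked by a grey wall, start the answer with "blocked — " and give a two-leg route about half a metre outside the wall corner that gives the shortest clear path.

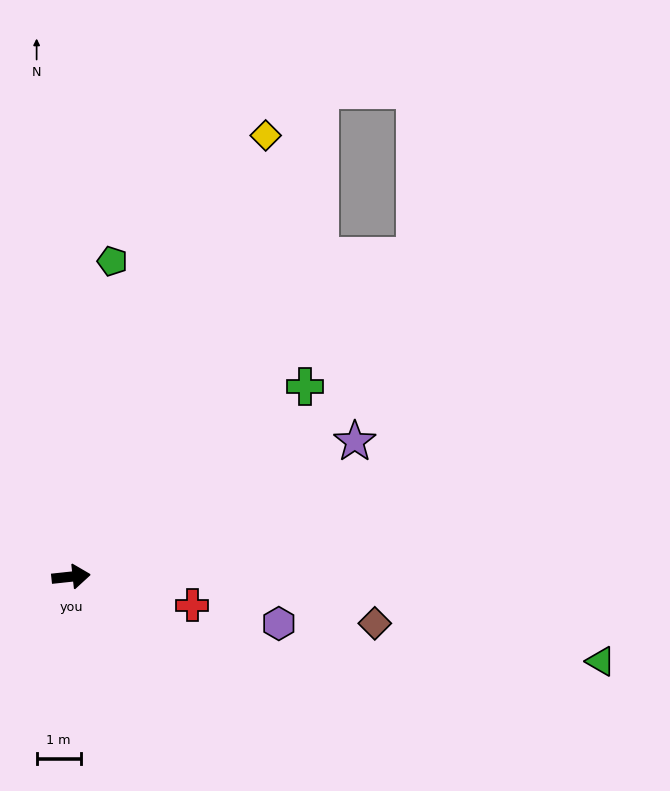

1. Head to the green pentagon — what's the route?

turn left 76°, forward 7.2 m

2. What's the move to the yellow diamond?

turn left 60°, forward 11.0 m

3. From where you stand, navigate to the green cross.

turn left 33°, forward 6.9 m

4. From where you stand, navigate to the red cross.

turn right 19°, forward 2.8 m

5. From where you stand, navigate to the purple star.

turn left 19°, forward 7.1 m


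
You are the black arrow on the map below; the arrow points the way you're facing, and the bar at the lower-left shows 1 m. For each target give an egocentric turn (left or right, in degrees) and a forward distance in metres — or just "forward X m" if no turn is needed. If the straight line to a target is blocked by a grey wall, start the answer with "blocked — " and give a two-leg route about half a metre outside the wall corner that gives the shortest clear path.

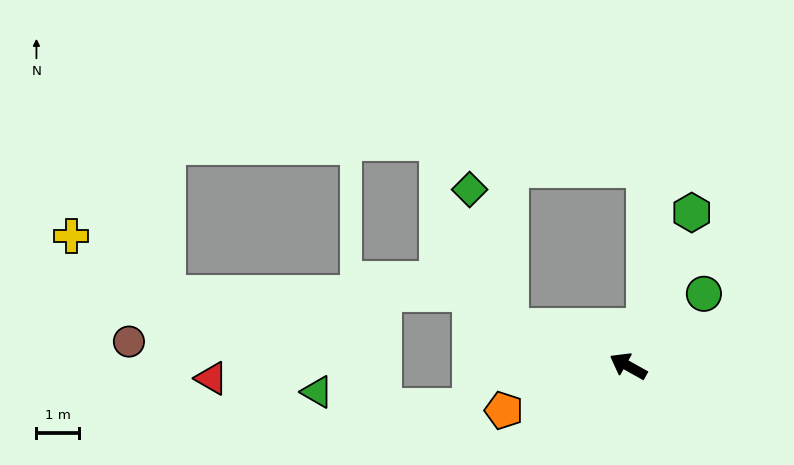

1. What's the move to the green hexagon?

turn right 83°, forward 3.9 m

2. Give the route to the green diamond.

blocked — turn left 11°, forward 2.9 m, then turn right 55°, forward 3.3 m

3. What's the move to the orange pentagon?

turn left 49°, forward 3.1 m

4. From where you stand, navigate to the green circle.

turn right 107°, forward 2.4 m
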